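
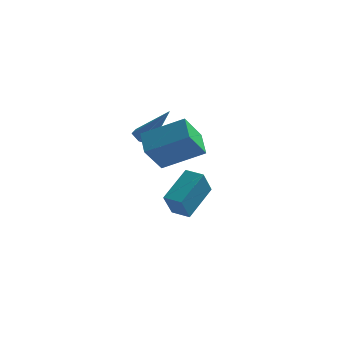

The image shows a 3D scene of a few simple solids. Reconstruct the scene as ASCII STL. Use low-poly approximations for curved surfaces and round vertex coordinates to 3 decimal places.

solid 
facet normal -0.964 0.255 0.080
outer loop
vertex -3.188 1.108 -2.27
vertex -2.659 2.741 -1.111
vertex -3.066 1.965 -3.532
endloop
endfacet
facet normal -0.256 -0.788 -0.560
outer loop
vertex -2.141 1.719 -3.609
vertex -3.188 1.108 -2.27
vertex -3.066 1.965 -3.532
endloop
endfacet
facet normal -0.963 0.255 0.080
outer loop
vertex -3.066 1.965 -3.532
vertex -2.659 2.741 -1.111
vertex -2.537 3.597 -2.374
endloop
endfacet
facet normal 0.080 0.559 -0.825
outer loop
vertex -2.537 3.597 -2.374
vertex -2.141 1.719 -3.609
vertex -3.066 1.965 -3.532
endloop
endfacet
facet normal -0.080 -0.560 0.825
outer loop
vertex -3.188 1.108 -2.27
vertex -1.734 2.495 -1.188
vertex -2.659 2.741 -1.111
endloop
endfacet
facet normal -0.255 -0.789 -0.559
outer loop
vertex -2.263 0.863 -2.346
vertex -3.188 1.108 -2.27
vertex -2.141 1.719 -3.609
endloop
endfacet
facet normal -0.080 -0.559 0.825
outer loop
vertex -2.263 0.863 -2.346
vertex -1.734 2.495 -1.188
vertex -3.188 1.108 -2.27
endloop
endfacet
facet normal 0.256 0.788 0.559
outer loop
vertex -2.659 2.741 -1.111
vertex -1.734 2.495 -1.188
vertex -2.537 3.597 -2.374
endloop
endfacet
facet normal 0.080 0.559 -0.825
outer loop
vertex -1.612 3.352 -2.45
vertex -2.141 1.719 -3.609
vertex -2.537 3.597 -2.374
endloop
endfacet
facet normal 0.255 0.788 0.560
outer loop
vertex -2.537 3.597 -2.374
vertex -1.734 2.495 -1.188
vertex -1.612 3.352 -2.45
endloop
endfacet
facet normal 0.964 -0.255 -0.080
outer loop
vertex -1.612 3.352 -2.45
vertex -2.263 0.863 -2.346
vertex -2.141 1.719 -3.609
endloop
endfacet
facet normal 0.964 -0.255 -0.080
outer loop
vertex -1.734 2.495 -1.188
vertex -2.263 0.863 -2.346
vertex -1.612 3.352 -2.45
endloop
endfacet
facet normal -0.593 0.051 -0.803
outer loop
vertex -3.467 0.102 1.374
vertex -3.883 0.366 1.698
vertex -3.477 0.691 1.419
endloop
endfacet
facet normal 0.920 0.045 -0.390
outer loop
vertex -3.467 0.102 1.374
vertex -3.477 0.691 1.419
vertex -2.597 0.254 3.442
endloop
endfacet
facet normal -0.593 0.052 -0.803
outer loop
vertex -3.477 0.691 1.419
vertex -3.883 0.366 1.698
vertex -3.894 0.954 1.744
endloop
endfacet
facet normal 0.512 0.858 -0.037
outer loop
vertex -3.477 0.691 1.419
vertex -3.894 0.954 1.744
vertex -2.597 0.254 3.442
endloop
endfacet
facet normal -0.593 0.052 -0.803
outer loop
vertex -3.894 0.954 1.744
vertex -3.883 0.366 1.698
vertex -4.3 0.629 2.023
endloop
endfacet
facet normal -0.271 0.799 0.537
outer loop
vertex -3.894 0.954 1.744
vertex -4.3 0.629 2.023
vertex -2.597 0.254 3.442
endloop
endfacet
facet normal -0.593 0.053 -0.804
outer loop
vertex -4.3 0.629 2.023
vertex -3.883 0.366 1.698
vertex -4.29 0.041 1.977
endloop
endfacet
facet normal -0.648 -0.070 0.759
outer loop
vertex -4.3 0.629 2.023
vertex -4.29 0.041 1.977
vertex -2.597 0.254 3.442
endloop
endfacet
facet normal -0.592 0.051 -0.804
outer loop
vertex -4.29 0.041 1.977
vertex -3.883 0.366 1.698
vertex -3.873 -0.222 1.653
endloop
endfacet
facet normal -0.240 -0.882 0.406
outer loop
vertex -4.29 0.041 1.977
vertex -3.873 -0.222 1.653
vertex -2.597 0.254 3.442
endloop
endfacet
facet normal -0.593 0.051 -0.803
outer loop
vertex -3.873 -0.222 1.653
vertex -3.883 0.366 1.698
vertex -3.467 0.102 1.374
endloop
endfacet
facet normal 0.542 -0.823 -0.168
outer loop
vertex -3.873 -0.222 1.653
vertex -3.467 0.102 1.374
vertex -2.597 0.254 3.442
endloop
endfacet
facet normal -0.872 -0.184 -0.454
outer loop
vertex -2.652 -3.014 2.187
vertex -3.197 -1.941 2.798
vertex -2.2 -2.073 0.936
endloop
endfacet
facet normal 0.404 -0.795 -0.452
outer loop
vertex -0.343 -1.679 1.902
vertex -2.652 -3.014 2.187
vertex -2.2 -2.073 0.936
endloop
endfacet
facet normal -0.872 -0.185 -0.454
outer loop
vertex -2.2 -2.073 0.936
vertex -3.197 -1.941 2.798
vertex -2.745 -1.0 1.546
endloop
endfacet
facet normal 0.277 0.577 -0.768
outer loop
vertex -2.745 -1.0 1.546
vertex -0.343 -1.679 1.902
vertex -2.2 -2.073 0.936
endloop
endfacet
facet normal -0.277 -0.578 0.768
outer loop
vertex -2.652 -3.014 2.187
vertex -1.34 -1.547 3.764
vertex -3.197 -1.941 2.798
endloop
endfacet
facet normal 0.404 -0.795 -0.452
outer loop
vertex -0.795 -2.62 3.154
vertex -2.652 -3.014 2.187
vertex -0.343 -1.679 1.902
endloop
endfacet
facet normal -0.277 -0.577 0.768
outer loop
vertex -0.795 -2.62 3.154
vertex -1.34 -1.547 3.764
vertex -2.652 -3.014 2.187
endloop
endfacet
facet normal -0.404 0.795 0.452
outer loop
vertex -3.197 -1.941 2.798
vertex -1.34 -1.547 3.764
vertex -2.745 -1.0 1.546
endloop
endfacet
facet normal 0.277 0.578 -0.768
outer loop
vertex -0.888 -0.606 2.513
vertex -0.343 -1.679 1.902
vertex -2.745 -1.0 1.546
endloop
endfacet
facet normal -0.404 0.795 0.452
outer loop
vertex -2.745 -1.0 1.546
vertex -1.34 -1.547 3.764
vertex -0.888 -0.606 2.513
endloop
endfacet
facet normal 0.872 0.185 0.454
outer loop
vertex -0.888 -0.606 2.513
vertex -0.795 -2.62 3.154
vertex -0.343 -1.679 1.902
endloop
endfacet
facet normal 0.872 0.185 0.454
outer loop
vertex -1.34 -1.547 3.764
vertex -0.795 -2.62 3.154
vertex -0.888 -0.606 2.513
endloop
endfacet

endsolid


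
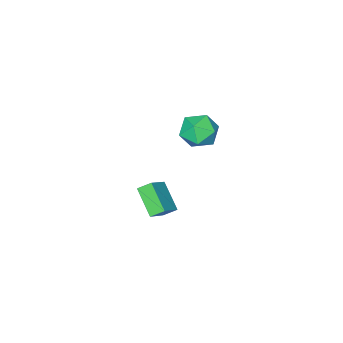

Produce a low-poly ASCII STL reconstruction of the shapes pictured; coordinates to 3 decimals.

solid 
facet normal -0.785 -0.217 -0.580
outer loop
vertex 0.01 -3.086 -3.693
vertex -0.563 -2.5 -3.137
vertex 0.468 -1.488 -4.909
endloop
endfacet
facet normal 0.578 -0.593 -0.561
outer loop
vertex 1.803 -1.12 -3.923
vertex 0.01 -3.086 -3.693
vertex 0.468 -1.488 -4.909
endloop
endfacet
facet normal -0.785 -0.216 -0.580
outer loop
vertex 0.468 -1.488 -4.909
vertex -0.563 -2.5 -3.137
vertex -0.104 -0.901 -4.354
endloop
endfacet
facet normal 0.223 0.775 -0.591
outer loop
vertex -0.104 -0.901 -4.354
vertex 1.803 -1.12 -3.923
vertex 0.468 -1.488 -4.909
endloop
endfacet
facet normal -0.222 -0.776 0.590
outer loop
vertex 0.01 -3.086 -3.693
vertex 0.772 -2.132 -2.151
vertex -0.563 -2.5 -3.137
endloop
endfacet
facet normal 0.578 -0.593 -0.561
outer loop
vertex 1.344 -2.719 -2.706
vertex 0.01 -3.086 -3.693
vertex 1.803 -1.12 -3.923
endloop
endfacet
facet normal -0.223 -0.776 0.590
outer loop
vertex 1.344 -2.719 -2.706
vertex 0.772 -2.132 -2.151
vertex 0.01 -3.086 -3.693
endloop
endfacet
facet normal -0.578 0.593 0.561
outer loop
vertex -0.563 -2.5 -3.137
vertex 0.772 -2.132 -2.151
vertex -0.104 -0.901 -4.354
endloop
endfacet
facet normal 0.222 0.777 -0.589
outer loop
vertex 1.23 -0.534 -3.367
vertex 1.803 -1.12 -3.923
vertex -0.104 -0.901 -4.354
endloop
endfacet
facet normal -0.578 0.593 0.561
outer loop
vertex -0.104 -0.901 -4.354
vertex 0.772 -2.132 -2.151
vertex 1.23 -0.534 -3.367
endloop
endfacet
facet normal 0.785 0.217 0.581
outer loop
vertex 1.23 -0.534 -3.367
vertex 1.344 -2.719 -2.706
vertex 1.803 -1.12 -3.923
endloop
endfacet
facet normal 0.785 0.216 0.580
outer loop
vertex 0.772 -2.132 -2.151
vertex 1.344 -2.719 -2.706
vertex 1.23 -0.534 -3.367
endloop
endfacet
facet normal -0.898 -0.131 0.421
outer loop
vertex -1.565 0.886 3.459
vertex -1.317 -0.331 3.608
vertex -1.014 0.483 4.508
endloop
endfacet
facet normal -0.652 0.527 0.545
outer loop
vertex -1.565 0.886 3.459
vertex -1.014 0.483 4.508
vertex -0.62 1.537 3.959
endloop
endfacet
facet normal -0.534 0.841 -0.085
outer loop
vertex -1.565 0.886 3.459
vertex -0.62 1.537 3.959
vertex -0.68 1.373 2.72
endloop
endfacet
facet normal -0.707 0.377 -0.599
outer loop
vertex -1.565 0.886 3.459
vertex -0.68 1.373 2.72
vertex -1.111 0.219 2.503
endloop
endfacet
facet normal -0.932 -0.225 -0.286
outer loop
vertex -1.565 0.886 3.459
vertex -1.111 0.219 2.503
vertex -1.317 -0.331 3.608
endloop
endfacet
facet normal -0.026 0.469 0.883
outer loop
vertex -0.62 1.537 3.959
vertex -1.014 0.483 4.508
vertex 0.211 0.721 4.417
endloop
endfacet
facet normal -0.423 -0.596 0.682
outer loop
vertex -1.014 0.483 4.508
vertex -1.317 -0.331 3.608
vertex -0.22 -0.433 4.2
endloop
endfacet
facet normal -0.479 -0.747 -0.461
outer loop
vertex -1.317 -0.331 3.608
vertex -1.111 0.219 2.503
vertex -0.28 -0.597 2.961
endloop
endfacet
facet normal -0.116 0.225 -0.967
outer loop
vertex -1.111 0.219 2.503
vertex -0.68 1.373 2.72
vertex 0.114 0.457 2.412
endloop
endfacet
facet normal 0.165 0.977 -0.137
outer loop
vertex -0.68 1.373 2.72
vertex -0.62 1.537 3.959
vertex 0.417 1.271 3.312
endloop
endfacet
facet normal 0.707 -0.377 0.599
outer loop
vertex 0.665 0.054 3.461
vertex 0.211 0.721 4.417
vertex -0.22 -0.433 4.2
endloop
endfacet
facet normal 0.534 -0.841 0.085
outer loop
vertex 0.665 0.054 3.461
vertex -0.22 -0.433 4.2
vertex -0.28 -0.597 2.961
endloop
endfacet
facet normal 0.652 -0.527 -0.545
outer loop
vertex 0.665 0.054 3.461
vertex -0.28 -0.597 2.961
vertex 0.114 0.457 2.412
endloop
endfacet
facet normal 0.898 0.131 -0.421
outer loop
vertex 0.665 0.054 3.461
vertex 0.114 0.457 2.412
vertex 0.417 1.271 3.312
endloop
endfacet
facet normal 0.932 0.225 0.286
outer loop
vertex 0.665 0.054 3.461
vertex 0.417 1.271 3.312
vertex 0.211 0.721 4.417
endloop
endfacet
facet normal 0.116 -0.225 0.967
outer loop
vertex -0.22 -0.433 4.2
vertex 0.211 0.721 4.417
vertex -1.014 0.483 4.508
endloop
endfacet
facet normal -0.165 -0.977 0.137
outer loop
vertex -0.28 -0.597 2.961
vertex -0.22 -0.433 4.2
vertex -1.317 -0.331 3.608
endloop
endfacet
facet normal 0.026 -0.469 -0.883
outer loop
vertex 0.114 0.457 2.412
vertex -0.28 -0.597 2.961
vertex -1.111 0.219 2.503
endloop
endfacet
facet normal 0.423 0.596 -0.682
outer loop
vertex 0.417 1.271 3.312
vertex 0.114 0.457 2.412
vertex -0.68 1.373 2.72
endloop
endfacet
facet normal 0.479 0.747 0.461
outer loop
vertex 0.211 0.721 4.417
vertex 0.417 1.271 3.312
vertex -0.62 1.537 3.959
endloop
endfacet

endsolid


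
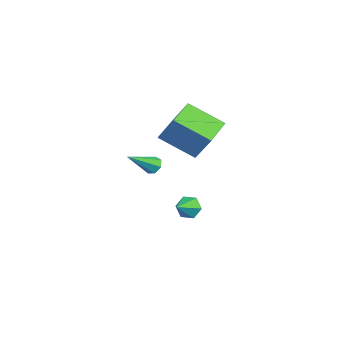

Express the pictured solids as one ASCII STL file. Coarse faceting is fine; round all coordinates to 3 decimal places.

solid 
facet normal -0.455 0.708 -0.541
outer loop
vertex 0.64 -1.156 1.125
vertex 0.229 -1.482 1.044
vertex 0.303 -1.134 1.437
endloop
endfacet
facet normal 0.609 0.491 0.623
outer loop
vertex 0.64 -1.156 1.125
vertex 0.303 -1.134 1.437
vertex 1.011 -2.698 1.976
endloop
endfacet
facet normal -0.455 0.708 -0.541
outer loop
vertex 0.303 -1.134 1.437
vertex 0.229 -1.482 1.044
vertex -0.089 -1.373 1.454
endloop
endfacet
facet normal -0.125 0.272 0.954
outer loop
vertex 0.303 -1.134 1.437
vertex -0.089 -1.373 1.454
vertex 1.011 -2.698 1.976
endloop
endfacet
facet normal -0.454 0.708 -0.541
outer loop
vertex -0.089 -1.373 1.454
vertex 0.229 -1.482 1.044
vertex -0.242 -1.694 1.162
endloop
endfacet
facet normal -0.675 -0.294 0.677
outer loop
vertex -0.089 -1.373 1.454
vertex -0.242 -1.694 1.162
vertex 1.011 -2.698 1.976
endloop
endfacet
facet normal -0.454 0.707 -0.543
outer loop
vertex -0.242 -1.694 1.162
vertex 0.229 -1.482 1.044
vertex -0.04 -1.856 0.782
endloop
endfacet
facet normal -0.625 -0.780 0.000
outer loop
vertex -0.242 -1.694 1.162
vertex -0.04 -1.856 0.782
vertex 1.011 -2.698 1.976
endloop
endfacet
facet normal -0.456 0.707 -0.541
outer loop
vertex -0.04 -1.856 0.782
vertex 0.229 -1.482 1.044
vertex 0.365 -1.735 0.599
endloop
endfacet
facet normal -0.012 -0.822 -0.569
outer loop
vertex -0.04 -1.856 0.782
vertex 0.365 -1.735 0.599
vertex 1.011 -2.698 1.976
endloop
endfacet
facet normal -0.454 0.708 -0.541
outer loop
vertex 0.365 -1.735 0.599
vertex 0.229 -1.482 1.044
vertex 0.667 -1.424 0.752
endloop
endfacet
facet normal 0.701 -0.386 -0.599
outer loop
vertex 0.365 -1.735 0.599
vertex 0.667 -1.424 0.752
vertex 1.011 -2.698 1.976
endloop
endfacet
facet normal -0.454 0.707 -0.541
outer loop
vertex 0.667 -1.424 0.752
vertex 0.229 -1.482 1.044
vertex 0.64 -1.156 1.125
endloop
endfacet
facet normal 0.978 0.196 -0.070
outer loop
vertex 0.667 -1.424 0.752
vertex 0.64 -1.156 1.125
vertex 1.011 -2.698 1.976
endloop
endfacet
facet normal -0.763 0.515 -0.391
outer loop
vertex -0.223 0.391 -2.655
vertex -0.64 0.164 -2.141
vertex -0.28 0.758 -2.061
endloop
endfacet
facet normal 0.919 0.369 -0.140
outer loop
vertex -0.223 0.391 -2.655
vertex -0.28 0.758 -2.061
vertex 0.26 -0.444 -1.679
endloop
endfacet
facet normal -0.763 0.515 -0.391
outer loop
vertex -0.28 0.758 -2.061
vertex -0.64 0.164 -2.141
vertex -0.697 0.531 -1.547
endloop
endfacet
facet normal 0.572 0.471 0.672
outer loop
vertex -0.28 0.758 -2.061
vertex -0.697 0.531 -1.547
vertex 0.26 -0.444 -1.679
endloop
endfacet
facet normal -0.764 0.514 -0.391
outer loop
vertex -0.697 0.531 -1.547
vertex -0.64 0.164 -2.141
vertex -1.057 -0.064 -1.626
endloop
endfacet
facet normal 0.002 -0.133 0.991
outer loop
vertex -0.697 0.531 -1.547
vertex -1.057 -0.064 -1.626
vertex 0.26 -0.444 -1.679
endloop
endfacet
facet normal -0.763 0.515 -0.390
outer loop
vertex -1.057 -0.064 -1.626
vertex -0.64 0.164 -2.141
vertex -1.001 -0.431 -2.22
endloop
endfacet
facet normal -0.222 -0.839 0.497
outer loop
vertex -1.057 -0.064 -1.626
vertex -1.001 -0.431 -2.22
vertex 0.26 -0.444 -1.679
endloop
endfacet
facet normal -0.763 0.515 -0.391
outer loop
vertex -1.001 -0.431 -2.22
vertex -0.64 0.164 -2.141
vertex -0.584 -0.203 -2.734
endloop
endfacet
facet normal 0.126 -0.941 -0.315
outer loop
vertex -1.001 -0.431 -2.22
vertex -0.584 -0.203 -2.734
vertex 0.26 -0.444 -1.679
endloop
endfacet
facet normal -0.763 0.515 -0.391
outer loop
vertex -0.584 -0.203 -2.734
vertex -0.64 0.164 -2.141
vertex -0.223 0.391 -2.655
endloop
endfacet
facet normal 0.696 -0.338 -0.634
outer loop
vertex -0.584 -0.203 -2.734
vertex -0.223 0.391 -2.655
vertex 0.26 -0.444 -1.679
endloop
endfacet
facet normal -0.376 -0.426 -0.823
outer loop
vertex 1.12 -1.31 3.22
vertex -0.529 -0.587 3.599
vertex 1.603 0.362 2.135
endloop
endfacet
facet normal 0.896 -0.393 -0.207
outer loop
vertex 2.209 1.047 3.461
vertex 1.12 -1.31 3.22
vertex 1.603 0.362 2.135
endloop
endfacet
facet normal -0.376 -0.425 -0.823
outer loop
vertex 1.603 0.362 2.135
vertex -0.529 -0.587 3.599
vertex -0.046 1.085 2.515
endloop
endfacet
facet normal 0.236 0.815 -0.529
outer loop
vertex -0.046 1.085 2.515
vertex 2.209 1.047 3.461
vertex 1.603 0.362 2.135
endloop
endfacet
facet normal -0.236 -0.815 0.529
outer loop
vertex 1.12 -1.31 3.22
vertex 0.077 0.098 4.925
vertex -0.529 -0.587 3.599
endloop
endfacet
facet normal 0.896 -0.393 -0.207
outer loop
vertex 1.726 -0.625 4.545
vertex 1.12 -1.31 3.22
vertex 2.209 1.047 3.461
endloop
endfacet
facet normal -0.235 -0.815 0.529
outer loop
vertex 1.726 -0.625 4.545
vertex 0.077 0.098 4.925
vertex 1.12 -1.31 3.22
endloop
endfacet
facet normal -0.896 0.393 0.207
outer loop
vertex -0.529 -0.587 3.599
vertex 0.077 0.098 4.925
vertex -0.046 1.085 2.515
endloop
endfacet
facet normal 0.236 0.815 -0.529
outer loop
vertex 0.56 1.77 3.84
vertex 2.209 1.047 3.461
vertex -0.046 1.085 2.515
endloop
endfacet
facet normal -0.896 0.393 0.207
outer loop
vertex -0.046 1.085 2.515
vertex 0.077 0.098 4.925
vertex 0.56 1.77 3.84
endloop
endfacet
facet normal 0.376 0.425 0.823
outer loop
vertex 0.56 1.77 3.84
vertex 1.726 -0.625 4.545
vertex 2.209 1.047 3.461
endloop
endfacet
facet normal 0.376 0.425 0.823
outer loop
vertex 0.077 0.098 4.925
vertex 1.726 -0.625 4.545
vertex 0.56 1.77 3.84
endloop
endfacet

endsolid


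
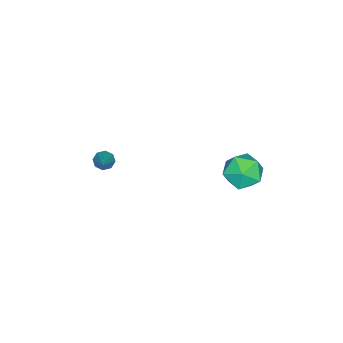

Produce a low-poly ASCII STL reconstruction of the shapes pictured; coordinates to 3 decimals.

solid 
facet normal -0.686 -0.363 -0.631
outer loop
vertex 1.759 -3.317 -0.892
vertex 1.389 -3.436 -0.421
vertex 1.477 -2.959 -0.791
endloop
endfacet
facet normal 0.567 0.605 -0.559
outer loop
vertex 1.759 -3.317 -0.892
vertex 1.477 -2.959 -0.791
vertex 2.851 -2.664 0.921
endloop
endfacet
facet normal -0.686 -0.363 -0.631
outer loop
vertex 1.477 -2.959 -0.791
vertex 1.389 -3.436 -0.421
vertex 1.144 -2.88 -0.474
endloop
endfacet
facet normal 0.041 0.979 -0.201
outer loop
vertex 1.477 -2.959 -0.791
vertex 1.144 -2.88 -0.474
vertex 2.851 -2.664 0.921
endloop
endfacet
facet normal -0.686 -0.362 -0.631
outer loop
vertex 1.144 -2.88 -0.474
vertex 1.389 -3.436 -0.421
vertex 0.954 -3.126 -0.126
endloop
endfacet
facet normal -0.407 0.836 0.369
outer loop
vertex 1.144 -2.88 -0.474
vertex 0.954 -3.126 -0.126
vertex 2.851 -2.664 0.921
endloop
endfacet
facet normal -0.686 -0.362 -0.631
outer loop
vertex 0.954 -3.126 -0.126
vertex 1.389 -3.436 -0.421
vertex 1.019 -3.554 0.049
endloop
endfacet
facet normal -0.514 0.257 0.818
outer loop
vertex 0.954 -3.126 -0.126
vertex 1.019 -3.554 0.049
vertex 2.851 -2.664 0.921
endloop
endfacet
facet normal -0.686 -0.362 -0.631
outer loop
vertex 1.019 -3.554 0.049
vertex 1.389 -3.436 -0.421
vertex 1.301 -3.913 -0.052
endloop
endfacet
facet normal -0.217 -0.418 0.882
outer loop
vertex 1.019 -3.554 0.049
vertex 1.301 -3.913 -0.052
vertex 2.851 -2.664 0.921
endloop
endfacet
facet normal -0.686 -0.361 -0.631
outer loop
vertex 1.301 -3.913 -0.052
vertex 1.389 -3.436 -0.421
vertex 1.634 -3.992 -0.369
endloop
endfacet
facet normal 0.310 -0.793 0.524
outer loop
vertex 1.301 -3.913 -0.052
vertex 1.634 -3.992 -0.369
vertex 2.851 -2.664 0.921
endloop
endfacet
facet normal -0.686 -0.361 -0.631
outer loop
vertex 1.634 -3.992 -0.369
vertex 1.389 -3.436 -0.421
vertex 1.824 -3.745 -0.717
endloop
endfacet
facet normal 0.759 -0.650 -0.047
outer loop
vertex 1.634 -3.992 -0.369
vertex 1.824 -3.745 -0.717
vertex 2.851 -2.664 0.921
endloop
endfacet
facet normal -0.686 -0.362 -0.631
outer loop
vertex 1.824 -3.745 -0.717
vertex 1.389 -3.436 -0.421
vertex 1.759 -3.317 -0.892
endloop
endfacet
facet normal 0.866 -0.071 -0.496
outer loop
vertex 1.824 -3.745 -0.717
vertex 1.759 -3.317 -0.892
vertex 2.851 -2.664 0.921
endloop
endfacet
facet normal -0.804 0.416 0.425
outer loop
vertex -1.724 4.455 -0.126
vertex -1.88 3.441 0.573
vertex -1.177 4.377 0.986
endloop
endfacet
facet normal -0.332 0.916 0.227
outer loop
vertex -1.724 4.455 -0.126
vertex -1.177 4.377 0.986
vertex -0.554 4.843 0.019
endloop
endfacet
facet normal -0.223 0.851 -0.475
outer loop
vertex -1.724 4.455 -0.126
vertex -0.554 4.843 0.019
vertex -0.872 4.196 -0.99
endloop
endfacet
facet normal -0.628 0.313 -0.713
outer loop
vertex -1.724 4.455 -0.126
vertex -0.872 4.196 -0.99
vertex -1.692 3.329 -0.648
endloop
endfacet
facet normal -0.987 0.044 -0.156
outer loop
vertex -1.724 4.455 -0.126
vertex -1.692 3.329 -0.648
vertex -1.88 3.441 0.573
endloop
endfacet
facet normal 0.284 0.779 0.559
outer loop
vertex -0.554 4.843 0.019
vertex -1.177 4.377 0.986
vertex 0.012 4.071 0.808
endloop
endfacet
facet normal -0.479 -0.028 0.878
outer loop
vertex -1.177 4.377 0.986
vertex -1.88 3.441 0.573
vertex -0.808 3.204 1.15
endloop
endfacet
facet normal -0.774 -0.630 -0.061
outer loop
vertex -1.88 3.441 0.573
vertex -1.692 3.329 -0.648
vertex -1.126 2.557 0.141
endloop
endfacet
facet normal -0.194 -0.195 -0.961
outer loop
vertex -1.692 3.329 -0.648
vertex -0.872 4.196 -0.99
vertex -0.503 3.023 -0.826
endloop
endfacet
facet normal 0.460 0.675 -0.577
outer loop
vertex -0.872 4.196 -0.99
vertex -0.554 4.843 0.019
vertex 0.2 3.959 -0.413
endloop
endfacet
facet normal 0.628 -0.313 0.713
outer loop
vertex 0.044 2.945 0.286
vertex 0.012 4.071 0.808
vertex -0.808 3.204 1.15
endloop
endfacet
facet normal 0.223 -0.851 0.475
outer loop
vertex 0.044 2.945 0.286
vertex -0.808 3.204 1.15
vertex -1.126 2.557 0.141
endloop
endfacet
facet normal 0.332 -0.916 -0.227
outer loop
vertex 0.044 2.945 0.286
vertex -1.126 2.557 0.141
vertex -0.503 3.023 -0.826
endloop
endfacet
facet normal 0.804 -0.416 -0.425
outer loop
vertex 0.044 2.945 0.286
vertex -0.503 3.023 -0.826
vertex 0.2 3.959 -0.413
endloop
endfacet
facet normal 0.987 -0.044 0.156
outer loop
vertex 0.044 2.945 0.286
vertex 0.2 3.959 -0.413
vertex 0.012 4.071 0.808
endloop
endfacet
facet normal 0.194 0.195 0.961
outer loop
vertex -0.808 3.204 1.15
vertex 0.012 4.071 0.808
vertex -1.177 4.377 0.986
endloop
endfacet
facet normal -0.460 -0.675 0.577
outer loop
vertex -1.126 2.557 0.141
vertex -0.808 3.204 1.15
vertex -1.88 3.441 0.573
endloop
endfacet
facet normal -0.284 -0.779 -0.559
outer loop
vertex -0.503 3.023 -0.826
vertex -1.126 2.557 0.141
vertex -1.692 3.329 -0.648
endloop
endfacet
facet normal 0.479 0.028 -0.878
outer loop
vertex 0.2 3.959 -0.413
vertex -0.503 3.023 -0.826
vertex -0.872 4.196 -0.99
endloop
endfacet
facet normal 0.774 0.630 0.061
outer loop
vertex 0.012 4.071 0.808
vertex 0.2 3.959 -0.413
vertex -0.554 4.843 0.019
endloop
endfacet

endsolid


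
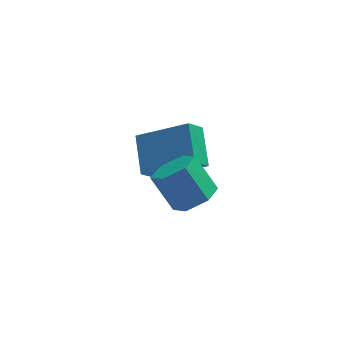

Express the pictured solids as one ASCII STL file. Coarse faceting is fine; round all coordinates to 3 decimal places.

solid 
facet normal -0.844 0.228 -0.485
outer loop
vertex -2.662 -0.159 0.446
vertex -2.224 0.199 -0.148
vertex -2.598 -1.333 -0.217
endloop
endfacet
facet normal -0.535 -0.437 0.723
outer loop
vertex -1.096 -1.739 0.648
vertex -2.662 -0.159 0.446
vertex -2.598 -1.333 -0.217
endloop
endfacet
facet normal -0.844 0.228 -0.486
outer loop
vertex -2.598 -1.333 -0.217
vertex -2.224 0.199 -0.148
vertex -2.16 -0.975 -0.81
endloop
endfacet
facet normal 0.047 -0.870 -0.490
outer loop
vertex -2.16 -0.975 -0.81
vertex -1.096 -1.739 0.648
vertex -2.598 -1.333 -0.217
endloop
endfacet
facet normal -0.047 0.870 0.490
outer loop
vertex -2.662 -0.159 0.446
vertex -0.722 -0.207 0.717
vertex -2.224 0.199 -0.148
endloop
endfacet
facet normal -0.534 -0.437 0.723
outer loop
vertex -1.16 -0.565 1.31
vertex -2.662 -0.159 0.446
vertex -1.096 -1.739 0.648
endloop
endfacet
facet normal -0.047 0.870 0.491
outer loop
vertex -1.16 -0.565 1.31
vertex -0.722 -0.207 0.717
vertex -2.662 -0.159 0.446
endloop
endfacet
facet normal 0.535 0.437 -0.723
outer loop
vertex -2.224 0.199 -0.148
vertex -0.722 -0.207 0.717
vertex -2.16 -0.975 -0.81
endloop
endfacet
facet normal 0.047 -0.870 -0.490
outer loop
vertex -0.658 -1.381 0.054
vertex -1.096 -1.739 0.648
vertex -2.16 -0.975 -0.81
endloop
endfacet
facet normal 0.534 0.438 -0.723
outer loop
vertex -2.16 -0.975 -0.81
vertex -0.722 -0.207 0.717
vertex -0.658 -1.381 0.054
endloop
endfacet
facet normal 0.844 -0.228 0.485
outer loop
vertex -0.658 -1.381 0.054
vertex -1.16 -0.565 1.31
vertex -1.096 -1.739 0.648
endloop
endfacet
facet normal 0.844 -0.228 0.486
outer loop
vertex -0.722 -0.207 0.717
vertex -1.16 -0.565 1.31
vertex -0.658 -1.381 0.054
endloop
endfacet
facet normal 0.462 -0.410 -0.786
outer loop
vertex -0.984 -4.359 1.61
vertex -1.281 -3.886 1.189
vertex -0.66 -3.752 1.484
endloop
endfacet
facet normal 0.756 -0.281 0.591
outer loop
vertex -0.984 -4.359 1.61
vertex -0.66 -3.752 1.484
vertex -1.563 -3.848 2.593
endloop
endfacet
facet normal 0.756 -0.280 0.591
outer loop
vertex -1.563 -3.848 2.593
vertex -0.66 -3.752 1.484
vertex -1.239 -3.24 2.467
endloop
endfacet
facet normal -0.464 0.410 0.786
outer loop
vertex -1.563 -3.848 2.593
vertex -1.239 -3.24 2.467
vertex -1.859 -3.374 2.171
endloop
endfacet
facet normal 0.462 -0.409 -0.787
outer loop
vertex -0.66 -3.752 1.484
vertex -1.281 -3.886 1.189
vertex -0.957 -3.278 1.063
endloop
endfacet
facet normal 0.778 0.612 0.140
outer loop
vertex -0.66 -3.752 1.484
vertex -0.957 -3.278 1.063
vertex -1.239 -3.24 2.467
endloop
endfacet
facet normal 0.778 0.612 0.140
outer loop
vertex -1.239 -3.24 2.467
vertex -0.957 -3.278 1.063
vertex -1.536 -2.766 2.045
endloop
endfacet
facet normal -0.464 0.409 0.786
outer loop
vertex -1.239 -3.24 2.467
vertex -1.536 -2.766 2.045
vertex -1.859 -3.374 2.171
endloop
endfacet
facet normal 0.464 -0.410 -0.786
outer loop
vertex -0.957 -3.278 1.063
vertex -1.281 -3.886 1.189
vertex -1.577 -3.412 0.767
endloop
endfacet
facet normal 0.023 0.892 -0.452
outer loop
vertex -0.957 -3.278 1.063
vertex -1.577 -3.412 0.767
vertex -1.536 -2.766 2.045
endloop
endfacet
facet normal 0.021 0.892 -0.452
outer loop
vertex -1.536 -2.766 2.045
vertex -1.577 -3.412 0.767
vertex -2.156 -2.901 1.75
endloop
endfacet
facet normal -0.463 0.409 0.786
outer loop
vertex -1.536 -2.766 2.045
vertex -2.156 -2.901 1.75
vertex -1.859 -3.374 2.171
endloop
endfacet
facet normal 0.464 -0.410 -0.786
outer loop
vertex -1.577 -3.412 0.767
vertex -1.281 -3.886 1.189
vertex -1.901 -4.02 0.893
endloop
endfacet
facet normal -0.756 0.280 -0.591
outer loop
vertex -1.577 -3.412 0.767
vertex -1.901 -4.02 0.893
vertex -2.156 -2.901 1.75
endloop
endfacet
facet normal -0.756 0.281 -0.591
outer loop
vertex -2.156 -2.901 1.75
vertex -1.901 -4.02 0.893
vertex -2.48 -3.508 1.876
endloop
endfacet
facet normal -0.462 0.410 0.786
outer loop
vertex -2.156 -2.901 1.75
vertex -2.48 -3.508 1.876
vertex -1.859 -3.374 2.171
endloop
endfacet
facet normal 0.464 -0.409 -0.786
outer loop
vertex -1.901 -4.02 0.893
vertex -1.281 -3.886 1.189
vertex -1.604 -4.494 1.315
endloop
endfacet
facet normal -0.778 -0.612 -0.140
outer loop
vertex -1.901 -4.02 0.893
vertex -1.604 -4.494 1.315
vertex -2.48 -3.508 1.876
endloop
endfacet
facet normal -0.778 -0.612 -0.140
outer loop
vertex -2.48 -3.508 1.876
vertex -1.604 -4.494 1.315
vertex -2.183 -3.982 2.297
endloop
endfacet
facet normal -0.462 0.409 0.787
outer loop
vertex -2.48 -3.508 1.876
vertex -2.183 -3.982 2.297
vertex -1.859 -3.374 2.171
endloop
endfacet
facet normal 0.463 -0.409 -0.786
outer loop
vertex -1.604 -4.494 1.315
vertex -1.281 -3.886 1.189
vertex -0.984 -4.359 1.61
endloop
endfacet
facet normal -0.021 -0.892 0.452
outer loop
vertex -1.604 -4.494 1.315
vertex -0.984 -4.359 1.61
vertex -2.183 -3.982 2.297
endloop
endfacet
facet normal -0.022 -0.892 0.451
outer loop
vertex -2.183 -3.982 2.297
vertex -0.984 -4.359 1.61
vertex -1.563 -3.848 2.593
endloop
endfacet
facet normal -0.464 0.410 0.786
outer loop
vertex -2.183 -3.982 2.297
vertex -1.563 -3.848 2.593
vertex -1.859 -3.374 2.171
endloop
endfacet

endsolid


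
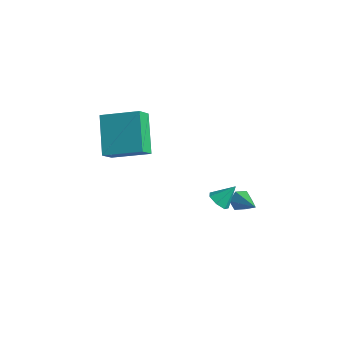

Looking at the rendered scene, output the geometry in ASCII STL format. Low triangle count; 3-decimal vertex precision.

solid 
facet normal -0.799 0.363 -0.479
outer loop
vertex 1.162 3.022 -1.912
vertex 0.883 3.018 -1.45
vertex 1.166 3.456 -1.59
endloop
endfacet
facet normal 0.821 0.335 -0.462
outer loop
vertex 1.162 3.022 -1.912
vertex 1.166 3.456 -1.59
vertex 2.017 2.502 -0.77
endloop
endfacet
facet normal -0.799 0.363 -0.480
outer loop
vertex 1.166 3.456 -1.59
vertex 0.883 3.018 -1.45
vertex 0.886 3.451 -1.128
endloop
endfacet
facet normal 0.541 0.771 0.336
outer loop
vertex 1.166 3.456 -1.59
vertex 0.886 3.451 -1.128
vertex 2.017 2.502 -0.77
endloop
endfacet
facet normal -0.799 0.363 -0.480
outer loop
vertex 0.886 3.451 -1.128
vertex 0.883 3.018 -1.45
vertex 0.603 3.013 -0.988
endloop
endfacet
facet normal -0.030 0.322 0.946
outer loop
vertex 0.886 3.451 -1.128
vertex 0.603 3.013 -0.988
vertex 2.017 2.502 -0.77
endloop
endfacet
facet normal -0.799 0.363 -0.480
outer loop
vertex 0.603 3.013 -0.988
vertex 0.883 3.018 -1.45
vertex 0.6 2.58 -1.31
endloop
endfacet
facet normal -0.321 -0.564 0.761
outer loop
vertex 0.603 3.013 -0.988
vertex 0.6 2.58 -1.31
vertex 2.017 2.502 -0.77
endloop
endfacet
facet normal -0.799 0.363 -0.479
outer loop
vertex 0.6 2.58 -1.31
vertex 0.883 3.018 -1.45
vertex 0.879 2.584 -1.772
endloop
endfacet
facet normal -0.042 -0.999 -0.034
outer loop
vertex 0.6 2.58 -1.31
vertex 0.879 2.584 -1.772
vertex 2.017 2.502 -0.77
endloop
endfacet
facet normal -0.799 0.363 -0.479
outer loop
vertex 0.879 2.584 -1.772
vertex 0.883 3.018 -1.45
vertex 1.162 3.022 -1.912
endloop
endfacet
facet normal 0.530 -0.549 -0.647
outer loop
vertex 0.879 2.584 -1.772
vertex 1.162 3.022 -1.912
vertex 2.017 2.502 -0.77
endloop
endfacet
facet normal -0.842 -0.441 -0.310
outer loop
vertex -2.826 -1.712 3.388
vertex -3.881 -0.532 4.577
vertex -2.91 -1.008 2.614
endloop
endfacet
facet normal 0.533 -0.596 -0.600
outer loop
vertex -1.419 -0.228 3.163
vertex -2.826 -1.712 3.388
vertex -2.91 -1.008 2.614
endloop
endfacet
facet normal -0.842 -0.441 -0.310
outer loop
vertex -2.91 -1.008 2.614
vertex -3.881 -0.532 4.577
vertex -3.965 0.172 3.804
endloop
endfacet
facet normal -0.080 0.671 -0.737
outer loop
vertex -3.965 0.172 3.804
vertex -1.419 -0.228 3.163
vertex -2.91 -1.008 2.614
endloop
endfacet
facet normal 0.080 -0.671 0.737
outer loop
vertex -2.826 -1.712 3.388
vertex -2.39 0.248 5.126
vertex -3.881 -0.532 4.577
endloop
endfacet
facet normal 0.533 -0.596 -0.601
outer loop
vertex -1.335 -0.932 3.936
vertex -2.826 -1.712 3.388
vertex -1.419 -0.228 3.163
endloop
endfacet
facet normal 0.080 -0.671 0.737
outer loop
vertex -1.335 -0.932 3.936
vertex -2.39 0.248 5.126
vertex -2.826 -1.712 3.388
endloop
endfacet
facet normal -0.533 0.596 0.601
outer loop
vertex -3.881 -0.532 4.577
vertex -2.39 0.248 5.126
vertex -3.965 0.172 3.804
endloop
endfacet
facet normal -0.080 0.671 -0.737
outer loop
vertex -2.474 0.952 4.352
vertex -1.419 -0.228 3.163
vertex -3.965 0.172 3.804
endloop
endfacet
facet normal -0.533 0.596 0.600
outer loop
vertex -3.965 0.172 3.804
vertex -2.39 0.248 5.126
vertex -2.474 0.952 4.352
endloop
endfacet
facet normal 0.842 0.441 0.310
outer loop
vertex -2.474 0.952 4.352
vertex -1.335 -0.932 3.936
vertex -1.419 -0.228 3.163
endloop
endfacet
facet normal 0.842 0.441 0.310
outer loop
vertex -2.39 0.248 5.126
vertex -1.335 -0.932 3.936
vertex -2.474 0.952 4.352
endloop
endfacet
facet normal -0.366 -0.625 -0.690
outer loop
vertex 1.955 0.3 0.987
vertex 1.467 0.552 1.018
vertex 1.892 0.667 0.688
endloop
endfacet
facet normal 0.989 0.141 -0.036
outer loop
vertex 1.955 0.3 0.987
vertex 1.892 0.667 0.688
vertex 1.853 1.208 1.742
endloop
endfacet
facet normal -0.367 -0.623 -0.690
outer loop
vertex 1.892 0.667 0.688
vertex 1.467 0.552 1.018
vertex 1.509 0.948 0.638
endloop
endfacet
facet normal 0.583 0.731 -0.354
outer loop
vertex 1.892 0.667 0.688
vertex 1.509 0.948 0.638
vertex 1.853 1.208 1.742
endloop
endfacet
facet normal -0.366 -0.624 -0.690
outer loop
vertex 1.509 0.948 0.638
vertex 1.467 0.552 1.018
vertex 1.095 0.93 0.874
endloop
endfacet
facet normal -0.147 0.972 -0.183
outer loop
vertex 1.509 0.948 0.638
vertex 1.095 0.93 0.874
vertex 1.853 1.208 1.742
endloop
endfacet
facet normal -0.367 -0.624 -0.690
outer loop
vertex 1.095 0.93 0.874
vertex 1.467 0.552 1.018
vertex 0.961 0.628 1.218
endloop
endfacet
facet normal -0.646 0.681 0.346
outer loop
vertex 1.095 0.93 0.874
vertex 0.961 0.628 1.218
vertex 1.853 1.208 1.742
endloop
endfacet
facet normal -0.366 -0.625 -0.690
outer loop
vertex 0.961 0.628 1.218
vertex 1.467 0.552 1.018
vertex 1.208 0.269 1.412
endloop
endfacet
facet normal -0.542 0.079 0.836
outer loop
vertex 0.961 0.628 1.218
vertex 1.208 0.269 1.412
vertex 1.853 1.208 1.742
endloop
endfacet
facet normal -0.366 -0.625 -0.690
outer loop
vertex 1.208 0.269 1.412
vertex 1.467 0.552 1.018
vertex 1.651 0.123 1.309
endloop
endfacet
facet normal 0.087 -0.383 0.919
outer loop
vertex 1.208 0.269 1.412
vertex 1.651 0.123 1.309
vertex 1.853 1.208 1.742
endloop
endfacet
facet normal -0.366 -0.625 -0.689
outer loop
vertex 1.651 0.123 1.309
vertex 1.467 0.552 1.018
vertex 1.955 0.3 0.987
endloop
endfacet
facet normal 0.769 -0.355 0.531
outer loop
vertex 1.651 0.123 1.309
vertex 1.955 0.3 0.987
vertex 1.853 1.208 1.742
endloop
endfacet

endsolid


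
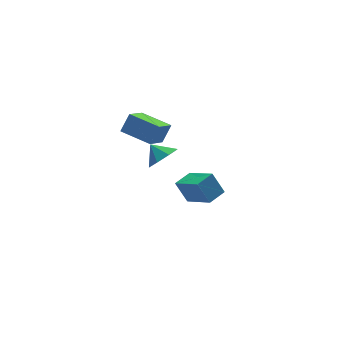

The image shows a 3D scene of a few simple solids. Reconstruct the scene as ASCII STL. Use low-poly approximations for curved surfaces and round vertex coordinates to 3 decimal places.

solid 
facet normal -0.678 -0.508 0.532
outer loop
vertex 3.534 2.749 4.567
vertex 2.535 4.407 4.876
vertex 2.856 2.539 3.502
endloop
endfacet
facet normal 0.509 -0.846 -0.157
outer loop
vertex 4.105 3.473 2.524
vertex 3.534 2.749 4.567
vertex 2.856 2.539 3.502
endloop
endfacet
facet normal -0.679 -0.507 0.531
outer loop
vertex 2.856 2.539 3.502
vertex 2.535 4.407 4.876
vertex 1.858 4.198 3.81
endloop
endfacet
facet normal -0.529 -0.164 -0.832
outer loop
vertex 1.858 4.198 3.81
vertex 4.105 3.473 2.524
vertex 2.856 2.539 3.502
endloop
endfacet
facet normal 0.529 0.164 0.832
outer loop
vertex 3.534 2.749 4.567
vertex 3.784 5.341 3.898
vertex 2.535 4.407 4.876
endloop
endfacet
facet normal 0.509 -0.846 -0.158
outer loop
vertex 4.782 3.682 3.59
vertex 3.534 2.749 4.567
vertex 4.105 3.473 2.524
endloop
endfacet
facet normal 0.529 0.164 0.832
outer loop
vertex 4.782 3.682 3.59
vertex 3.784 5.341 3.898
vertex 3.534 2.749 4.567
endloop
endfacet
facet normal -0.509 0.846 0.158
outer loop
vertex 2.535 4.407 4.876
vertex 3.784 5.341 3.898
vertex 1.858 4.198 3.81
endloop
endfacet
facet normal -0.529 -0.164 -0.832
outer loop
vertex 3.106 5.131 2.833
vertex 4.105 3.473 2.524
vertex 1.858 4.198 3.81
endloop
endfacet
facet normal -0.509 0.846 0.157
outer loop
vertex 1.858 4.198 3.81
vertex 3.784 5.341 3.898
vertex 3.106 5.131 2.833
endloop
endfacet
facet normal 0.679 0.508 -0.531
outer loop
vertex 3.106 5.131 2.833
vertex 4.782 3.682 3.59
vertex 4.105 3.473 2.524
endloop
endfacet
facet normal 0.678 0.507 -0.532
outer loop
vertex 3.784 5.341 3.898
vertex 4.782 3.682 3.59
vertex 3.106 5.131 2.833
endloop
endfacet
facet normal -0.285 0.445 0.849
outer loop
vertex 2.694 -3.231 4.379
vertex 3.781 -2.862 4.551
vertex 2.275 -1.506 3.334
endloop
endfacet
facet normal -0.937 -0.317 -0.148
outer loop
vertex 2.679 -2.138 2.129
vertex 2.694 -3.231 4.379
vertex 2.275 -1.506 3.334
endloop
endfacet
facet normal -0.286 0.445 0.849
outer loop
vertex 2.275 -1.506 3.334
vertex 3.781 -2.862 4.551
vertex 3.361 -1.137 3.506
endloop
endfacet
facet normal -0.204 0.837 -0.507
outer loop
vertex 3.361 -1.137 3.506
vertex 2.679 -2.138 2.129
vertex 2.275 -1.506 3.334
endloop
endfacet
facet normal 0.204 -0.837 0.507
outer loop
vertex 2.694 -3.231 4.379
vertex 4.185 -3.494 3.346
vertex 3.781 -2.862 4.551
endloop
endfacet
facet normal -0.937 -0.318 -0.148
outer loop
vertex 3.099 -3.863 3.174
vertex 2.694 -3.231 4.379
vertex 2.679 -2.138 2.129
endloop
endfacet
facet normal 0.204 -0.837 0.508
outer loop
vertex 3.099 -3.863 3.174
vertex 4.185 -3.494 3.346
vertex 2.694 -3.231 4.379
endloop
endfacet
facet normal 0.937 0.317 0.148
outer loop
vertex 3.781 -2.862 4.551
vertex 4.185 -3.494 3.346
vertex 3.361 -1.137 3.506
endloop
endfacet
facet normal -0.204 0.837 -0.508
outer loop
vertex 3.766 -1.769 2.301
vertex 2.679 -2.138 2.129
vertex 3.361 -1.137 3.506
endloop
endfacet
facet normal 0.937 0.317 0.148
outer loop
vertex 3.361 -1.137 3.506
vertex 4.185 -3.494 3.346
vertex 3.766 -1.769 2.301
endloop
endfacet
facet normal 0.285 -0.445 -0.849
outer loop
vertex 3.766 -1.769 2.301
vertex 3.099 -3.863 3.174
vertex 2.679 -2.138 2.129
endloop
endfacet
facet normal 0.286 -0.445 -0.849
outer loop
vertex 4.185 -3.494 3.346
vertex 3.099 -3.863 3.174
vertex 3.766 -1.769 2.301
endloop
endfacet
facet normal 0.313 -0.715 -0.625
outer loop
vertex 5.191 3.722 1.323
vertex 4.156 3.475 1.088
vertex 4.897 4.159 0.676
endloop
endfacet
facet normal 0.471 0.815 0.337
outer loop
vertex 5.191 3.722 1.323
vertex 4.897 4.159 0.676
vertex 3.784 4.325 1.832
endloop
endfacet
facet normal 0.313 -0.715 -0.625
outer loop
vertex 4.897 4.159 0.676
vertex 4.156 3.475 1.088
vertex 4.169 4.195 0.27
endloop
endfacet
facet normal 0.084 0.995 -0.062
outer loop
vertex 4.897 4.159 0.676
vertex 4.169 4.195 0.27
vertex 3.784 4.325 1.832
endloop
endfacet
facet normal 0.312 -0.716 -0.625
outer loop
vertex 4.169 4.195 0.27
vertex 4.156 3.475 1.088
vertex 3.433 3.809 0.344
endloop
endfacet
facet normal -0.471 0.862 -0.188
outer loop
vertex 4.169 4.195 0.27
vertex 3.433 3.809 0.344
vertex 3.784 4.325 1.832
endloop
endfacet
facet normal 0.313 -0.715 -0.625
outer loop
vertex 3.433 3.809 0.344
vertex 4.156 3.475 1.088
vertex 3.121 3.227 0.853
endloop
endfacet
facet normal -0.868 0.495 0.033
outer loop
vertex 3.433 3.809 0.344
vertex 3.121 3.227 0.853
vertex 3.784 4.325 1.832
endloop
endfacet
facet normal 0.313 -0.715 -0.625
outer loop
vertex 3.121 3.227 0.853
vertex 4.156 3.475 1.088
vertex 3.415 2.79 1.5
endloop
endfacet
facet normal -0.875 0.109 0.471
outer loop
vertex 3.121 3.227 0.853
vertex 3.415 2.79 1.5
vertex 3.784 4.325 1.832
endloop
endfacet
facet normal 0.313 -0.715 -0.625
outer loop
vertex 3.415 2.79 1.5
vertex 4.156 3.475 1.088
vertex 4.143 2.754 1.906
endloop
endfacet
facet normal -0.489 -0.071 0.870
outer loop
vertex 3.415 2.79 1.5
vertex 4.143 2.754 1.906
vertex 3.784 4.325 1.832
endloop
endfacet
facet normal 0.312 -0.715 -0.625
outer loop
vertex 4.143 2.754 1.906
vertex 4.156 3.475 1.088
vertex 4.879 3.14 1.832
endloop
endfacet
facet normal 0.067 0.062 0.996
outer loop
vertex 4.143 2.754 1.906
vertex 4.879 3.14 1.832
vertex 3.784 4.325 1.832
endloop
endfacet
facet normal 0.313 -0.715 -0.626
outer loop
vertex 4.879 3.14 1.832
vertex 4.156 3.475 1.088
vertex 5.191 3.722 1.323
endloop
endfacet
facet normal 0.464 0.429 0.775
outer loop
vertex 4.879 3.14 1.832
vertex 5.191 3.722 1.323
vertex 3.784 4.325 1.832
endloop
endfacet

endsolid


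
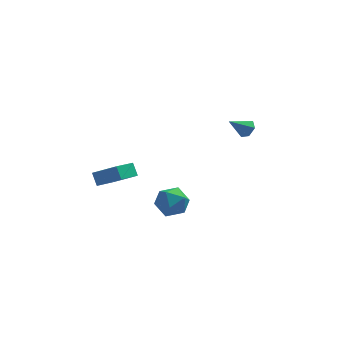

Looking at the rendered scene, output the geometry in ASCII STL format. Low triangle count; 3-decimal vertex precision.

solid 
facet normal 0.751 0.230 -0.619
outer loop
vertex 4.253 4.399 -1.56
vertex 3.904 4.166 -2.07
vertex 3.852 4.801 -1.897
endloop
endfacet
facet normal -0.033 0.623 0.782
outer loop
vertex 4.253 4.399 -1.56
vertex 3.852 4.801 -1.897
vertex 2.816 3.834 -1.17
endloop
endfacet
facet normal 0.750 0.230 -0.620
outer loop
vertex 3.852 4.801 -1.897
vertex 3.904 4.166 -2.07
vertex 3.503 4.568 -2.406
endloop
endfacet
facet normal -0.644 0.760 0.093
outer loop
vertex 3.852 4.801 -1.897
vertex 3.503 4.568 -2.406
vertex 2.816 3.834 -1.17
endloop
endfacet
facet normal 0.750 0.230 -0.620
outer loop
vertex 3.503 4.568 -2.406
vertex 3.904 4.166 -2.07
vertex 3.554 3.934 -2.579
endloop
endfacet
facet normal -0.886 0.054 -0.460
outer loop
vertex 3.503 4.568 -2.406
vertex 3.554 3.934 -2.579
vertex 2.816 3.834 -1.17
endloop
endfacet
facet normal 0.750 0.230 -0.620
outer loop
vertex 3.554 3.934 -2.579
vertex 3.904 4.166 -2.07
vertex 3.956 3.532 -2.242
endloop
endfacet
facet normal -0.517 -0.791 -0.327
outer loop
vertex 3.554 3.934 -2.579
vertex 3.956 3.532 -2.242
vertex 2.816 3.834 -1.17
endloop
endfacet
facet normal 0.750 0.230 -0.620
outer loop
vertex 3.956 3.532 -2.242
vertex 3.904 4.166 -2.07
vertex 4.305 3.765 -1.733
endloop
endfacet
facet normal 0.093 -0.928 0.361
outer loop
vertex 3.956 3.532 -2.242
vertex 4.305 3.765 -1.733
vertex 2.816 3.834 -1.17
endloop
endfacet
facet normal 0.751 0.230 -0.619
outer loop
vertex 4.305 3.765 -1.733
vertex 3.904 4.166 -2.07
vertex 4.253 4.399 -1.56
endloop
endfacet
facet normal 0.336 -0.222 0.915
outer loop
vertex 4.305 3.765 -1.733
vertex 4.253 4.399 -1.56
vertex 2.816 3.834 -1.17
endloop
endfacet
facet normal -0.565 -0.741 0.364
outer loop
vertex -3.473 -1.455 -2.128
vertex -3.718 -0.925 -1.43
vertex -4.8 -0.884 -3.025
endloop
endfacet
facet normal 0.268 -0.582 -0.767
outer loop
vertex -3.862 0.345 -3.63
vertex -3.473 -1.455 -2.128
vertex -4.8 -0.884 -3.025
endloop
endfacet
facet normal -0.565 -0.740 0.364
outer loop
vertex -4.8 -0.884 -3.025
vertex -3.718 -0.925 -1.43
vertex -5.044 -0.354 -2.327
endloop
endfacet
facet normal -0.780 0.336 -0.528
outer loop
vertex -5.044 -0.354 -2.327
vertex -3.862 0.345 -3.63
vertex -4.8 -0.884 -3.025
endloop
endfacet
facet normal 0.780 -0.335 0.528
outer loop
vertex -3.473 -1.455 -2.128
vertex -2.78 0.304 -2.035
vertex -3.718 -0.925 -1.43
endloop
endfacet
facet normal 0.268 -0.582 -0.767
outer loop
vertex -2.536 -0.226 -2.733
vertex -3.473 -1.455 -2.128
vertex -3.862 0.345 -3.63
endloop
endfacet
facet normal 0.781 -0.335 0.528
outer loop
vertex -2.536 -0.226 -2.733
vertex -2.78 0.304 -2.035
vertex -3.473 -1.455 -2.128
endloop
endfacet
facet normal -0.268 0.582 0.767
outer loop
vertex -3.718 -0.925 -1.43
vertex -2.78 0.304 -2.035
vertex -5.044 -0.354 -2.327
endloop
endfacet
facet normal -0.780 0.335 -0.528
outer loop
vertex -4.107 0.875 -2.932
vertex -3.862 0.345 -3.63
vertex -5.044 -0.354 -2.327
endloop
endfacet
facet normal -0.268 0.582 0.767
outer loop
vertex -5.044 -0.354 -2.327
vertex -2.78 0.304 -2.035
vertex -4.107 0.875 -2.932
endloop
endfacet
facet normal 0.565 0.740 -0.364
outer loop
vertex -4.107 0.875 -2.932
vertex -2.536 -0.226 -2.733
vertex -3.862 0.345 -3.63
endloop
endfacet
facet normal 0.565 0.740 -0.365
outer loop
vertex -2.78 0.304 -2.035
vertex -2.536 -0.226 -2.733
vertex -4.107 0.875 -2.932
endloop
endfacet
facet normal -0.245 0.456 0.855
outer loop
vertex -1.4 -1.832 -2.913
vertex -1.091 -2.699 -2.362
vertex -0.385 -1.92 -2.575
endloop
endfacet
facet normal -0.040 0.931 0.364
outer loop
vertex -1.4 -1.832 -2.913
vertex -0.385 -1.92 -2.575
vertex -0.593 -1.545 -3.558
endloop
endfacet
facet normal -0.468 0.860 -0.203
outer loop
vertex -1.4 -1.832 -2.913
vertex -0.593 -1.545 -3.558
vertex -1.427 -2.092 -3.953
endloop
endfacet
facet normal -0.938 0.340 -0.061
outer loop
vertex -1.4 -1.832 -2.913
vertex -1.427 -2.092 -3.953
vertex -1.734 -2.806 -3.213
endloop
endfacet
facet normal -0.800 0.092 0.593
outer loop
vertex -1.4 -1.832 -2.913
vertex -1.734 -2.806 -3.213
vertex -1.091 -2.699 -2.362
endloop
endfacet
facet normal 0.623 0.765 0.160
outer loop
vertex -0.593 -1.545 -3.558
vertex -0.385 -1.92 -2.575
vertex 0.214 -2.234 -3.407
endloop
endfacet
facet normal 0.292 -0.003 0.957
outer loop
vertex -0.385 -1.92 -2.575
vertex -1.091 -2.699 -2.362
vertex -0.093 -2.948 -2.667
endloop
endfacet
facet normal -0.605 -0.592 0.532
outer loop
vertex -1.091 -2.699 -2.362
vertex -1.734 -2.806 -3.213
vertex -0.927 -3.495 -3.062
endloop
endfacet
facet normal -0.829 -0.189 -0.526
outer loop
vertex -1.734 -2.806 -3.213
vertex -1.427 -2.092 -3.953
vertex -1.135 -3.12 -4.045
endloop
endfacet
facet normal -0.069 0.651 -0.756
outer loop
vertex -1.427 -2.092 -3.953
vertex -0.593 -1.545 -3.558
vertex -0.429 -2.341 -4.258
endloop
endfacet
facet normal 0.938 -0.340 0.061
outer loop
vertex -0.12 -3.208 -3.707
vertex 0.214 -2.234 -3.407
vertex -0.093 -2.948 -2.667
endloop
endfacet
facet normal 0.468 -0.860 0.203
outer loop
vertex -0.12 -3.208 -3.707
vertex -0.093 -2.948 -2.667
vertex -0.927 -3.495 -3.062
endloop
endfacet
facet normal 0.040 -0.931 -0.364
outer loop
vertex -0.12 -3.208 -3.707
vertex -0.927 -3.495 -3.062
vertex -1.135 -3.12 -4.045
endloop
endfacet
facet normal 0.245 -0.456 -0.855
outer loop
vertex -0.12 -3.208 -3.707
vertex -1.135 -3.12 -4.045
vertex -0.429 -2.341 -4.258
endloop
endfacet
facet normal 0.800 -0.092 -0.593
outer loop
vertex -0.12 -3.208 -3.707
vertex -0.429 -2.341 -4.258
vertex 0.214 -2.234 -3.407
endloop
endfacet
facet normal 0.829 0.189 0.526
outer loop
vertex -0.093 -2.948 -2.667
vertex 0.214 -2.234 -3.407
vertex -0.385 -1.92 -2.575
endloop
endfacet
facet normal 0.069 -0.651 0.756
outer loop
vertex -0.927 -3.495 -3.062
vertex -0.093 -2.948 -2.667
vertex -1.091 -2.699 -2.362
endloop
endfacet
facet normal -0.623 -0.765 -0.160
outer loop
vertex -1.135 -3.12 -4.045
vertex -0.927 -3.495 -3.062
vertex -1.734 -2.806 -3.213
endloop
endfacet
facet normal -0.292 0.003 -0.957
outer loop
vertex -0.429 -2.341 -4.258
vertex -1.135 -3.12 -4.045
vertex -1.427 -2.092 -3.953
endloop
endfacet
facet normal 0.605 0.592 -0.532
outer loop
vertex 0.214 -2.234 -3.407
vertex -0.429 -2.341 -4.258
vertex -0.593 -1.545 -3.558
endloop
endfacet

endsolid


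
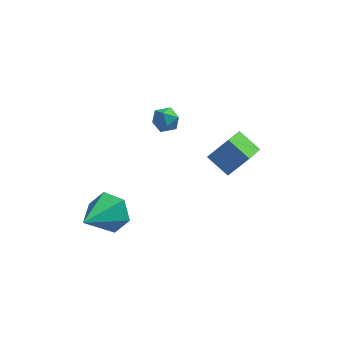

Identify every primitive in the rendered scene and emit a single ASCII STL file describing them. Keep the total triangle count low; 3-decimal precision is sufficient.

solid 
facet normal -0.606 -0.100 -0.789
outer loop
vertex 1.145 -0.924 1.108
vertex 1.47 0.27 0.707
vertex 2.112 -1.415 0.428
endloop
endfacet
facet normal -0.250 -0.918 0.308
outer loop
vertex 2.99 -1.27 1.573
vertex 1.145 -0.924 1.108
vertex 2.112 -1.415 0.428
endloop
endfacet
facet normal -0.605 -0.100 -0.790
outer loop
vertex 2.112 -1.415 0.428
vertex 1.47 0.27 0.707
vertex 2.437 -0.222 0.028
endloop
endfacet
facet normal 0.756 -0.384 -0.531
outer loop
vertex 2.437 -0.222 0.028
vertex 2.99 -1.27 1.573
vertex 2.112 -1.415 0.428
endloop
endfacet
facet normal -0.756 0.384 0.531
outer loop
vertex 1.145 -0.924 1.108
vertex 2.348 0.415 1.852
vertex 1.47 0.27 0.707
endloop
endfacet
facet normal -0.250 -0.918 0.309
outer loop
vertex 2.023 -0.778 2.252
vertex 1.145 -0.924 1.108
vertex 2.99 -1.27 1.573
endloop
endfacet
facet normal -0.756 0.384 0.531
outer loop
vertex 2.023 -0.778 2.252
vertex 2.348 0.415 1.852
vertex 1.145 -0.924 1.108
endloop
endfacet
facet normal 0.250 0.918 -0.308
outer loop
vertex 1.47 0.27 0.707
vertex 2.348 0.415 1.852
vertex 2.437 -0.222 0.028
endloop
endfacet
facet normal 0.756 -0.384 -0.531
outer loop
vertex 3.315 -0.076 1.172
vertex 2.99 -1.27 1.573
vertex 2.437 -0.222 0.028
endloop
endfacet
facet normal 0.249 0.918 -0.308
outer loop
vertex 2.437 -0.222 0.028
vertex 2.348 0.415 1.852
vertex 3.315 -0.076 1.172
endloop
endfacet
facet normal 0.605 0.100 0.790
outer loop
vertex 3.315 -0.076 1.172
vertex 2.023 -0.778 2.252
vertex 2.99 -1.27 1.573
endloop
endfacet
facet normal 0.606 0.100 0.789
outer loop
vertex 2.348 0.415 1.852
vertex 2.023 -0.778 2.252
vertex 3.315 -0.076 1.172
endloop
endfacet
facet normal -0.268 0.301 0.915
outer loop
vertex -1.09 3.222 0.597
vertex -1.777 3.034 0.458
vertex -1.322 2.551 0.75
endloop
endfacet
facet normal 0.406 0.067 0.911
outer loop
vertex -1.09 3.222 0.597
vertex -1.322 2.551 0.75
vertex -0.668 2.65 0.451
endloop
endfacet
facet normal 0.773 0.459 0.438
outer loop
vertex -1.09 3.222 0.597
vertex -0.668 2.65 0.451
vertex -0.72 3.193 -0.026
endloop
endfacet
facet normal 0.325 0.934 0.150
outer loop
vertex -1.09 3.222 0.597
vertex -0.72 3.193 -0.026
vertex -1.405 3.431 -0.022
endloop
endfacet
facet normal -0.319 0.837 0.445
outer loop
vertex -1.09 3.222 0.597
vertex -1.405 3.431 -0.022
vertex -1.777 3.034 0.458
endloop
endfacet
facet normal 0.404 -0.608 0.683
outer loop
vertex -0.668 2.65 0.451
vertex -1.322 2.551 0.75
vertex -1.095 2.109 0.222
endloop
endfacet
facet normal -0.687 -0.230 0.690
outer loop
vertex -1.322 2.551 0.75
vertex -1.777 3.034 0.458
vertex -1.78 2.347 0.226
endloop
endfacet
facet normal -0.769 0.636 -0.070
outer loop
vertex -1.777 3.034 0.458
vertex -1.405 3.431 -0.022
vertex -1.832 2.89 -0.251
endloop
endfacet
facet normal 0.272 0.792 -0.546
outer loop
vertex -1.405 3.431 -0.022
vertex -0.72 3.193 -0.026
vertex -1.178 2.989 -0.55
endloop
endfacet
facet normal 0.996 0.023 -0.082
outer loop
vertex -0.72 3.193 -0.026
vertex -0.668 2.65 0.451
vertex -0.723 2.506 -0.258
endloop
endfacet
facet normal -0.325 -0.934 -0.150
outer loop
vertex -1.41 2.318 -0.397
vertex -1.095 2.109 0.222
vertex -1.78 2.347 0.226
endloop
endfacet
facet normal -0.773 -0.459 -0.438
outer loop
vertex -1.41 2.318 -0.397
vertex -1.78 2.347 0.226
vertex -1.832 2.89 -0.251
endloop
endfacet
facet normal -0.406 -0.067 -0.911
outer loop
vertex -1.41 2.318 -0.397
vertex -1.832 2.89 -0.251
vertex -1.178 2.989 -0.55
endloop
endfacet
facet normal 0.268 -0.301 -0.915
outer loop
vertex -1.41 2.318 -0.397
vertex -1.178 2.989 -0.55
vertex -0.723 2.506 -0.258
endloop
endfacet
facet normal 0.319 -0.837 -0.445
outer loop
vertex -1.41 2.318 -0.397
vertex -0.723 2.506 -0.258
vertex -1.095 2.109 0.222
endloop
endfacet
facet normal -0.272 -0.792 0.546
outer loop
vertex -1.78 2.347 0.226
vertex -1.095 2.109 0.222
vertex -1.322 2.551 0.75
endloop
endfacet
facet normal -0.996 -0.023 0.082
outer loop
vertex -1.832 2.89 -0.251
vertex -1.78 2.347 0.226
vertex -1.777 3.034 0.458
endloop
endfacet
facet normal -0.404 0.608 -0.683
outer loop
vertex -1.178 2.989 -0.55
vertex -1.832 2.89 -0.251
vertex -1.405 3.431 -0.022
endloop
endfacet
facet normal 0.687 0.230 -0.690
outer loop
vertex -0.723 2.506 -0.258
vertex -1.178 2.989 -0.55
vertex -0.72 3.193 -0.026
endloop
endfacet
facet normal 0.769 -0.636 0.070
outer loop
vertex -1.095 2.109 0.222
vertex -0.723 2.506 -0.258
vertex -0.668 2.65 0.451
endloop
endfacet
facet normal 0.376 0.835 -0.401
outer loop
vertex -2.357 -1.579 -1.824
vertex -3.007 -1.697 -2.679
vertex -3.341 -1.134 -1.82
endloop
endfacet
facet normal -0.000 -0.009 1.000
outer loop
vertex -2.357 -1.579 -1.824
vertex -3.341 -1.134 -1.82
vertex -3.793 -3.443 -1.841
endloop
endfacet
facet normal 0.376 0.835 -0.401
outer loop
vertex -3.341 -1.134 -1.82
vertex -3.007 -1.697 -2.679
vertex -3.991 -1.252 -2.674
endloop
endfacet
facet normal -0.797 0.151 0.585
outer loop
vertex -3.341 -1.134 -1.82
vertex -3.991 -1.252 -2.674
vertex -3.793 -3.443 -1.841
endloop
endfacet
facet normal 0.376 0.836 -0.401
outer loop
vertex -3.991 -1.252 -2.674
vertex -3.007 -1.697 -2.679
vertex -3.657 -1.814 -3.533
endloop
endfacet
facet normal -0.951 -0.181 -0.251
outer loop
vertex -3.991 -1.252 -2.674
vertex -3.657 -1.814 -3.533
vertex -3.793 -3.443 -1.841
endloop
endfacet
facet normal 0.376 0.836 -0.401
outer loop
vertex -3.657 -1.814 -3.533
vertex -3.007 -1.697 -2.679
vertex -2.673 -2.259 -3.538
endloop
endfacet
facet normal -0.308 -0.673 -0.673
outer loop
vertex -3.657 -1.814 -3.533
vertex -2.673 -2.259 -3.538
vertex -3.793 -3.443 -1.841
endloop
endfacet
facet normal 0.376 0.836 -0.400
outer loop
vertex -2.673 -2.259 -3.538
vertex -3.007 -1.697 -2.679
vertex -2.023 -2.142 -2.683
endloop
endfacet
facet normal 0.489 -0.833 -0.258
outer loop
vertex -2.673 -2.259 -3.538
vertex -2.023 -2.142 -2.683
vertex -3.793 -3.443 -1.841
endloop
endfacet
facet normal 0.376 0.835 -0.401
outer loop
vertex -2.023 -2.142 -2.683
vertex -3.007 -1.697 -2.679
vertex -2.357 -1.579 -1.824
endloop
endfacet
facet normal 0.644 -0.501 0.579
outer loop
vertex -2.023 -2.142 -2.683
vertex -2.357 -1.579 -1.824
vertex -3.793 -3.443 -1.841
endloop
endfacet

endsolid


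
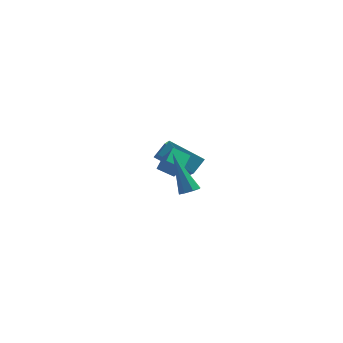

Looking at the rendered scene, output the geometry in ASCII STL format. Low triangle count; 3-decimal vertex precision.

solid 
facet normal 0.408 -0.379 -0.831
outer loop
vertex 2.733 -3.577 1.598
vertex 2.319 -3.867 1.527
vertex 2.46 -3.399 1.383
endloop
endfacet
facet normal 0.486 0.868 0.101
outer loop
vertex 2.733 -3.577 1.598
vertex 2.46 -3.399 1.383
vertex 1.441 -3.053 3.313
endloop
endfacet
facet normal 0.409 -0.379 -0.830
outer loop
vertex 2.46 -3.399 1.383
vertex 2.319 -3.867 1.527
vertex 2.105 -3.495 1.252
endloop
endfacet
facet normal -0.163 0.953 -0.257
outer loop
vertex 2.46 -3.399 1.383
vertex 2.105 -3.495 1.252
vertex 1.441 -3.053 3.313
endloop
endfacet
facet normal 0.410 -0.378 -0.830
outer loop
vertex 2.105 -3.495 1.252
vertex 2.319 -3.867 1.527
vertex 1.876 -3.809 1.282
endloop
endfacet
facet normal -0.770 0.527 -0.361
outer loop
vertex 2.105 -3.495 1.252
vertex 1.876 -3.809 1.282
vertex 1.441 -3.053 3.313
endloop
endfacet
facet normal 0.409 -0.380 -0.830
outer loop
vertex 1.876 -3.809 1.282
vertex 2.319 -3.867 1.527
vertex 1.906 -4.157 1.456
endloop
endfacet
facet normal -0.976 -0.159 -0.150
outer loop
vertex 1.876 -3.809 1.282
vertex 1.906 -4.157 1.456
vertex 1.441 -3.053 3.313
endloop
endfacet
facet normal 0.409 -0.379 -0.830
outer loop
vertex 1.906 -4.157 1.456
vertex 2.319 -3.867 1.527
vertex 2.178 -4.335 1.671
endloop
endfacet
facet normal -0.662 -0.705 0.254
outer loop
vertex 1.906 -4.157 1.456
vertex 2.178 -4.335 1.671
vertex 1.441 -3.053 3.313
endloop
endfacet
facet normal 0.409 -0.379 -0.830
outer loop
vertex 2.178 -4.335 1.671
vertex 2.319 -3.867 1.527
vertex 2.533 -4.239 1.802
endloop
endfacet
facet normal -0.012 -0.791 0.612
outer loop
vertex 2.178 -4.335 1.671
vertex 2.533 -4.239 1.802
vertex 1.441 -3.053 3.313
endloop
endfacet
facet normal 0.409 -0.379 -0.830
outer loop
vertex 2.533 -4.239 1.802
vertex 2.319 -3.867 1.527
vertex 2.763 -3.925 1.772
endloop
endfacet
facet normal 0.594 -0.366 0.717
outer loop
vertex 2.533 -4.239 1.802
vertex 2.763 -3.925 1.772
vertex 1.441 -3.053 3.313
endloop
endfacet
facet normal 0.408 -0.380 -0.830
outer loop
vertex 2.763 -3.925 1.772
vertex 2.319 -3.867 1.527
vertex 2.733 -3.577 1.598
endloop
endfacet
facet normal 0.801 0.322 0.505
outer loop
vertex 2.763 -3.925 1.772
vertex 2.733 -3.577 1.598
vertex 1.441 -3.053 3.313
endloop
endfacet
facet normal -0.435 -0.632 -0.641
outer loop
vertex 1.69 0.963 -0.4
vertex 0.006 1.141 0.568
vertex 1.22 2.379 -1.477
endloop
endfacet
facet normal 0.863 -0.091 -0.497
outer loop
vertex 1.634 2.979 -0.868
vertex 1.69 0.963 -0.4
vertex 1.22 2.379 -1.477
endloop
endfacet
facet normal -0.435 -0.632 -0.641
outer loop
vertex 1.22 2.379 -1.477
vertex 0.006 1.141 0.568
vertex -0.463 2.556 -0.509
endloop
endfacet
facet normal -0.255 0.770 -0.585
outer loop
vertex -0.463 2.556 -0.509
vertex 1.634 2.979 -0.868
vertex 1.22 2.379 -1.477
endloop
endfacet
facet normal 0.255 -0.770 0.585
outer loop
vertex 1.69 0.963 -0.4
vertex 0.42 1.741 1.177
vertex 0.006 1.141 0.568
endloop
endfacet
facet normal 0.864 -0.091 -0.496
outer loop
vertex 2.103 1.564 0.209
vertex 1.69 0.963 -0.4
vertex 1.634 2.979 -0.868
endloop
endfacet
facet normal 0.256 -0.769 0.586
outer loop
vertex 2.103 1.564 0.209
vertex 0.42 1.741 1.177
vertex 1.69 0.963 -0.4
endloop
endfacet
facet normal -0.863 0.092 0.496
outer loop
vertex 0.006 1.141 0.568
vertex 0.42 1.741 1.177
vertex -0.463 2.556 -0.509
endloop
endfacet
facet normal -0.255 0.769 -0.586
outer loop
vertex -0.05 3.157 0.1
vertex 1.634 2.979 -0.868
vertex -0.463 2.556 -0.509
endloop
endfacet
facet normal -0.864 0.091 0.496
outer loop
vertex -0.463 2.556 -0.509
vertex 0.42 1.741 1.177
vertex -0.05 3.157 0.1
endloop
endfacet
facet normal 0.435 0.632 0.641
outer loop
vertex -0.05 3.157 0.1
vertex 2.103 1.564 0.209
vertex 1.634 2.979 -0.868
endloop
endfacet
facet normal 0.435 0.632 0.641
outer loop
vertex 0.42 1.741 1.177
vertex 2.103 1.564 0.209
vertex -0.05 3.157 0.1
endloop
endfacet
facet normal -0.472 0.417 -0.777
outer loop
vertex 0.522 -0.253 1.374
vertex 1.3 -0.213 0.923
vertex 0.361 -1.088 1.023
endloop
endfacet
facet normal -0.864 -0.044 0.501
outer loop
vertex 0.88 -1.547 1.877
vertex 0.522 -0.253 1.374
vertex 0.361 -1.088 1.023
endloop
endfacet
facet normal -0.472 0.418 -0.776
outer loop
vertex 0.361 -1.088 1.023
vertex 1.3 -0.213 0.923
vertex 1.138 -1.048 0.572
endloop
endfacet
facet normal -0.175 -0.908 -0.382
outer loop
vertex 1.138 -1.048 0.572
vertex 0.88 -1.547 1.877
vertex 0.361 -1.088 1.023
endloop
endfacet
facet normal 0.175 0.908 0.382
outer loop
vertex 0.522 -0.253 1.374
vertex 1.819 -0.672 1.777
vertex 1.3 -0.213 0.923
endloop
endfacet
facet normal -0.864 -0.044 0.502
outer loop
vertex 1.042 -0.712 2.228
vertex 0.522 -0.253 1.374
vertex 0.88 -1.547 1.877
endloop
endfacet
facet normal 0.175 0.908 0.381
outer loop
vertex 1.042 -0.712 2.228
vertex 1.819 -0.672 1.777
vertex 0.522 -0.253 1.374
endloop
endfacet
facet normal 0.864 0.043 -0.502
outer loop
vertex 1.3 -0.213 0.923
vertex 1.819 -0.672 1.777
vertex 1.138 -1.048 0.572
endloop
endfacet
facet normal -0.175 -0.908 -0.382
outer loop
vertex 1.658 -1.507 1.426
vertex 0.88 -1.547 1.877
vertex 1.138 -1.048 0.572
endloop
endfacet
facet normal 0.864 0.044 -0.502
outer loop
vertex 1.138 -1.048 0.572
vertex 1.819 -0.672 1.777
vertex 1.658 -1.507 1.426
endloop
endfacet
facet normal 0.472 -0.418 0.776
outer loop
vertex 1.658 -1.507 1.426
vertex 1.042 -0.712 2.228
vertex 0.88 -1.547 1.877
endloop
endfacet
facet normal 0.472 -0.417 0.776
outer loop
vertex 1.819 -0.672 1.777
vertex 1.042 -0.712 2.228
vertex 1.658 -1.507 1.426
endloop
endfacet

endsolid


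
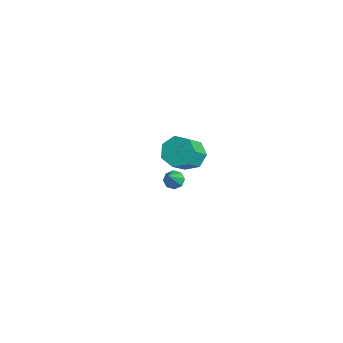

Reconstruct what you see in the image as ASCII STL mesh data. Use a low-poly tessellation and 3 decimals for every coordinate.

solid 
facet normal -0.327 0.484 -0.812
outer loop
vertex -0.815 4.027 -2.661
vertex -1.297 3.941 -2.518
vertex -0.957 4.312 -2.434
endloop
endfacet
facet normal 0.931 0.311 0.192
outer loop
vertex -0.815 4.027 -2.661
vertex -0.957 4.312 -2.434
vertex -0.823 3.239 -1.342
endloop
endfacet
facet normal -0.328 0.484 -0.811
outer loop
vertex -0.957 4.312 -2.434
vertex -1.297 3.941 -2.518
vertex -1.298 4.379 -2.256
endloop
endfacet
facet normal 0.444 0.666 0.600
outer loop
vertex -0.957 4.312 -2.434
vertex -1.298 4.379 -2.256
vertex -0.823 3.239 -1.342
endloop
endfacet
facet normal -0.326 0.485 -0.812
outer loop
vertex -1.298 4.379 -2.256
vertex -1.297 3.941 -2.518
vertex -1.639 4.19 -2.232
endloop
endfacet
facet normal -0.244 0.543 0.804
outer loop
vertex -1.298 4.379 -2.256
vertex -1.639 4.19 -2.232
vertex -0.823 3.239 -1.342
endloop
endfacet
facet normal -0.327 0.483 -0.812
outer loop
vertex -1.639 4.19 -2.232
vertex -1.297 3.941 -2.518
vertex -1.779 3.855 -2.375
endloop
endfacet
facet normal -0.730 0.013 0.683
outer loop
vertex -1.639 4.19 -2.232
vertex -1.779 3.855 -2.375
vertex -0.823 3.239 -1.342
endloop
endfacet
facet normal -0.327 0.486 -0.811
outer loop
vertex -1.779 3.855 -2.375
vertex -1.297 3.941 -2.518
vertex -1.638 3.571 -2.602
endloop
endfacet
facet normal -0.729 -0.610 0.311
outer loop
vertex -1.779 3.855 -2.375
vertex -1.638 3.571 -2.602
vertex -0.823 3.239 -1.342
endloop
endfacet
facet normal -0.328 0.486 -0.810
outer loop
vertex -1.638 3.571 -2.602
vertex -1.297 3.941 -2.518
vertex -1.297 3.504 -2.78
endloop
endfacet
facet normal -0.241 -0.965 -0.098
outer loop
vertex -1.638 3.571 -2.602
vertex -1.297 3.504 -2.78
vertex -0.823 3.239 -1.342
endloop
endfacet
facet normal -0.326 0.486 -0.811
outer loop
vertex -1.297 3.504 -2.78
vertex -1.297 3.941 -2.518
vertex -0.956 3.693 -2.804
endloop
endfacet
facet normal 0.446 -0.843 -0.302
outer loop
vertex -1.297 3.504 -2.78
vertex -0.956 3.693 -2.804
vertex -0.823 3.239 -1.342
endloop
endfacet
facet normal -0.327 0.485 -0.811
outer loop
vertex -0.956 3.693 -2.804
vertex -1.297 3.941 -2.518
vertex -0.815 4.027 -2.661
endloop
endfacet
facet normal 0.931 -0.315 -0.183
outer loop
vertex -0.956 3.693 -2.804
vertex -0.815 4.027 -2.661
vertex -0.823 3.239 -1.342
endloop
endfacet
facet normal -0.244 0.618 -0.747
outer loop
vertex 2.384 2.392 2.646
vertex 1.645 2.434 2.922
vertex 2.263 2.892 3.099
endloop
endfacet
facet normal 0.954 0.293 -0.069
outer loop
vertex 2.384 2.392 2.646
vertex 2.263 2.892 3.099
vertex 2.774 1.404 3.842
endloop
endfacet
facet normal 0.954 0.292 -0.070
outer loop
vertex 2.774 1.404 3.842
vertex 2.263 2.892 3.099
vertex 2.654 1.904 4.295
endloop
endfacet
facet normal 0.244 -0.618 0.747
outer loop
vertex 2.774 1.404 3.842
vertex 2.654 1.904 4.295
vertex 2.035 1.446 4.118
endloop
endfacet
facet normal -0.243 0.617 -0.748
outer loop
vertex 2.263 2.892 3.099
vertex 1.645 2.434 2.922
vertex 1.677 3.048 3.418
endloop
endfacet
facet normal 0.458 0.753 0.473
outer loop
vertex 2.263 2.892 3.099
vertex 1.677 3.048 3.418
vertex 2.654 1.904 4.295
endloop
endfacet
facet normal 0.458 0.753 0.473
outer loop
vertex 2.654 1.904 4.295
vertex 1.677 3.048 3.418
vertex 2.068 2.06 4.614
endloop
endfacet
facet normal 0.243 -0.617 0.748
outer loop
vertex 2.654 1.904 4.295
vertex 2.068 2.06 4.614
vertex 2.035 1.446 4.118
endloop
endfacet
facet normal -0.244 0.617 -0.748
outer loop
vertex 1.677 3.048 3.418
vertex 1.645 2.434 2.922
vertex 1.067 2.741 3.364
endloop
endfacet
facet normal -0.384 0.646 0.659
outer loop
vertex 1.677 3.048 3.418
vertex 1.067 2.741 3.364
vertex 2.068 2.06 4.614
endloop
endfacet
facet normal -0.383 0.647 0.659
outer loop
vertex 2.068 2.06 4.614
vertex 1.067 2.741 3.364
vertex 1.457 1.753 4.56
endloop
endfacet
facet normal 0.244 -0.617 0.748
outer loop
vertex 2.068 2.06 4.614
vertex 1.457 1.753 4.56
vertex 2.035 1.446 4.118
endloop
endfacet
facet normal -0.244 0.618 -0.748
outer loop
vertex 1.067 2.741 3.364
vertex 1.645 2.434 2.922
vertex 0.891 2.203 2.977
endloop
endfacet
facet normal -0.935 0.054 0.350
outer loop
vertex 1.067 2.741 3.364
vertex 0.891 2.203 2.977
vertex 1.457 1.753 4.56
endloop
endfacet
facet normal -0.935 0.053 0.349
outer loop
vertex 1.457 1.753 4.56
vertex 0.891 2.203 2.977
vertex 1.282 1.215 4.173
endloop
endfacet
facet normal 0.244 -0.617 0.748
outer loop
vertex 1.457 1.753 4.56
vertex 1.282 1.215 4.173
vertex 2.035 1.446 4.118
endloop
endfacet
facet normal -0.244 0.618 -0.747
outer loop
vertex 0.891 2.203 2.977
vertex 1.645 2.434 2.922
vertex 1.283 1.839 2.548
endloop
endfacet
facet normal -0.783 -0.580 -0.223
outer loop
vertex 0.891 2.203 2.977
vertex 1.283 1.839 2.548
vertex 1.282 1.215 4.173
endloop
endfacet
facet normal -0.783 -0.581 -0.223
outer loop
vertex 1.282 1.215 4.173
vertex 1.283 1.839 2.548
vertex 1.674 0.851 3.745
endloop
endfacet
facet normal 0.244 -0.617 0.748
outer loop
vertex 1.282 1.215 4.173
vertex 1.674 0.851 3.745
vertex 2.035 1.446 4.118
endloop
endfacet
facet normal -0.243 0.618 -0.748
outer loop
vertex 1.283 1.839 2.548
vertex 1.645 2.434 2.922
vertex 1.948 1.923 2.401
endloop
endfacet
facet normal -0.041 -0.777 -0.628
outer loop
vertex 1.283 1.839 2.548
vertex 1.948 1.923 2.401
vertex 1.674 0.851 3.745
endloop
endfacet
facet normal -0.042 -0.777 -0.628
outer loop
vertex 1.674 0.851 3.745
vertex 1.948 1.923 2.401
vertex 2.338 0.935 3.597
endloop
endfacet
facet normal 0.245 -0.617 0.748
outer loop
vertex 1.674 0.851 3.745
vertex 2.338 0.935 3.597
vertex 2.035 1.446 4.118
endloop
endfacet
facet normal -0.244 0.618 -0.748
outer loop
vertex 1.948 1.923 2.401
vertex 1.645 2.434 2.922
vertex 2.384 2.392 2.646
endloop
endfacet
facet normal 0.732 -0.388 -0.560
outer loop
vertex 1.948 1.923 2.401
vertex 2.384 2.392 2.646
vertex 2.338 0.935 3.597
endloop
endfacet
facet normal 0.732 -0.388 -0.560
outer loop
vertex 2.338 0.935 3.597
vertex 2.384 2.392 2.646
vertex 2.774 1.404 3.842
endloop
endfacet
facet normal 0.244 -0.618 0.748
outer loop
vertex 2.338 0.935 3.597
vertex 2.774 1.404 3.842
vertex 2.035 1.446 4.118
endloop
endfacet

endsolid


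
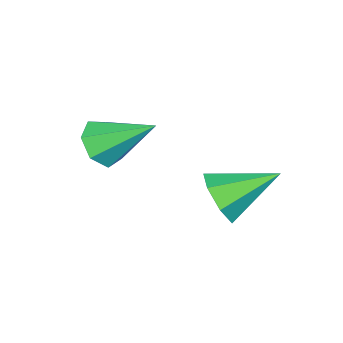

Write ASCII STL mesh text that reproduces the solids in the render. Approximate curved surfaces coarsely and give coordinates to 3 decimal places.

solid 
facet normal 0.277 -0.752 -0.598
outer loop
vertex 4.008 -1.654 1.688
vertex 3.677 -2.185 2.202
vertex 3.332 -1.811 1.572
endloop
endfacet
facet normal -0.107 0.847 -0.521
outer loop
vertex 4.008 -1.654 1.688
vertex 3.332 -1.811 1.572
vertex 3.143 -0.735 3.358
endloop
endfacet
facet normal 0.278 -0.752 -0.598
outer loop
vertex 3.332 -1.811 1.572
vertex 3.677 -2.185 2.202
vertex 2.917 -2.25 1.931
endloop
endfacet
facet normal -0.807 0.464 -0.365
outer loop
vertex 3.332 -1.811 1.572
vertex 2.917 -2.25 1.931
vertex 3.143 -0.735 3.358
endloop
endfacet
facet normal 0.278 -0.752 -0.598
outer loop
vertex 2.917 -2.25 1.931
vertex 3.677 -2.185 2.202
vertex 3.074 -2.64 2.494
endloop
endfacet
facet normal -0.972 -0.067 0.225
outer loop
vertex 2.917 -2.25 1.931
vertex 3.074 -2.64 2.494
vertex 3.143 -0.735 3.358
endloop
endfacet
facet normal 0.277 -0.751 -0.599
outer loop
vertex 3.074 -2.64 2.494
vertex 3.677 -2.185 2.202
vertex 3.686 -2.688 2.837
endloop
endfacet
facet normal -0.479 -0.348 0.806
outer loop
vertex 3.074 -2.64 2.494
vertex 3.686 -2.688 2.837
vertex 3.143 -0.735 3.358
endloop
endfacet
facet normal 0.277 -0.751 -0.599
outer loop
vertex 3.686 -2.688 2.837
vertex 3.677 -2.185 2.202
vertex 4.291 -2.357 2.702
endloop
endfacet
facet normal 0.301 -0.167 0.939
outer loop
vertex 3.686 -2.688 2.837
vertex 4.291 -2.357 2.702
vertex 3.143 -0.735 3.358
endloop
endfacet
facet normal 0.277 -0.751 -0.599
outer loop
vertex 4.291 -2.357 2.702
vertex 3.677 -2.185 2.202
vertex 4.434 -1.897 2.191
endloop
endfacet
facet normal 0.780 0.340 0.525
outer loop
vertex 4.291 -2.357 2.702
vertex 4.434 -1.897 2.191
vertex 3.143 -0.735 3.358
endloop
endfacet
facet normal 0.277 -0.752 -0.598
outer loop
vertex 4.434 -1.897 2.191
vertex 3.677 -2.185 2.202
vertex 4.008 -1.654 1.688
endloop
endfacet
facet normal 0.599 0.791 -0.125
outer loop
vertex 4.434 -1.897 2.191
vertex 4.008 -1.654 1.688
vertex 3.143 -0.735 3.358
endloop
endfacet
facet normal 0.687 -0.570 -0.451
outer loop
vertex 1.893 -0.042 0.447
vertex 1.379 -0.058 -0.316
vertex 2.034 0.543 -0.078
endloop
endfacet
facet normal 0.369 0.570 0.734
outer loop
vertex 1.893 -0.042 0.447
vertex 2.034 0.543 -0.078
vertex 0.081 1.018 0.536
endloop
endfacet
facet normal 0.687 -0.570 -0.450
outer loop
vertex 2.034 0.543 -0.078
vertex 1.379 -0.058 -0.316
vertex 1.682 0.675 -0.782
endloop
endfacet
facet normal 0.252 0.966 0.055
outer loop
vertex 2.034 0.543 -0.078
vertex 1.682 0.675 -0.782
vertex 0.081 1.018 0.536
endloop
endfacet
facet normal 0.687 -0.570 -0.450
outer loop
vertex 1.682 0.675 -0.782
vertex 1.379 -0.058 -0.316
vertex 1.102 0.255 -1.135
endloop
endfacet
facet normal -0.263 0.807 -0.529
outer loop
vertex 1.682 0.675 -0.782
vertex 1.102 0.255 -1.135
vertex 0.081 1.018 0.536
endloop
endfacet
facet normal 0.688 -0.569 -0.450
outer loop
vertex 1.102 0.255 -1.135
vertex 1.379 -0.058 -0.316
vertex 0.731 -0.401 -0.872
endloop
endfacet
facet normal -0.787 0.213 -0.578
outer loop
vertex 1.102 0.255 -1.135
vertex 0.731 -0.401 -0.872
vertex 0.081 1.018 0.536
endloop
endfacet
facet normal 0.688 -0.569 -0.450
outer loop
vertex 0.731 -0.401 -0.872
vertex 1.379 -0.058 -0.316
vertex 0.848 -0.799 -0.19
endloop
endfacet
facet normal -0.928 -0.369 -0.056
outer loop
vertex 0.731 -0.401 -0.872
vertex 0.848 -0.799 -0.19
vertex 0.081 1.018 0.536
endloop
endfacet
facet normal 0.688 -0.569 -0.450
outer loop
vertex 0.848 -0.799 -0.19
vertex 1.379 -0.058 -0.316
vertex 1.365 -0.639 0.397
endloop
endfacet
facet normal -0.577 -0.501 0.645
outer loop
vertex 0.848 -0.799 -0.19
vertex 1.365 -0.639 0.397
vertex 0.081 1.018 0.536
endloop
endfacet
facet normal 0.687 -0.570 -0.451
outer loop
vertex 1.365 -0.639 0.397
vertex 1.379 -0.058 -0.316
vertex 1.893 -0.042 0.447
endloop
endfacet
facet normal 0.000 -0.084 0.997
outer loop
vertex 1.365 -0.639 0.397
vertex 1.893 -0.042 0.447
vertex 0.081 1.018 0.536
endloop
endfacet

endsolid
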